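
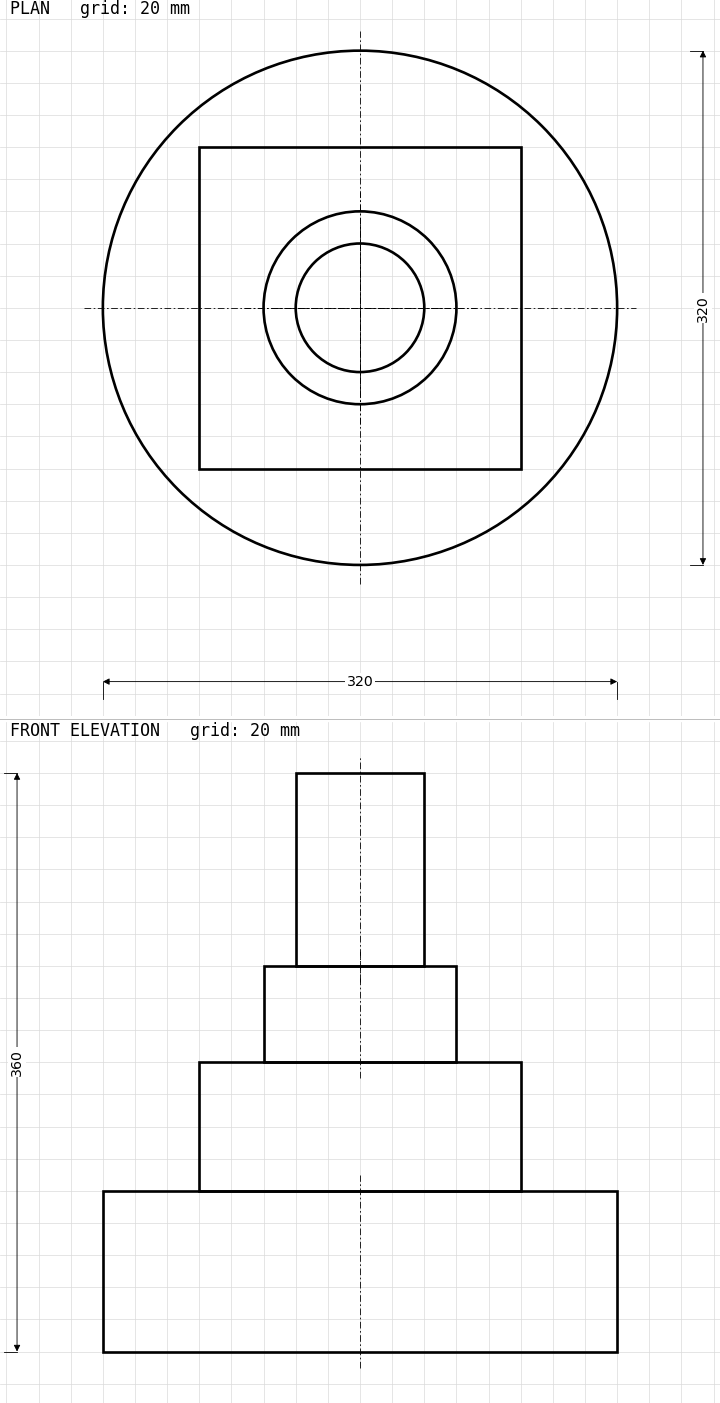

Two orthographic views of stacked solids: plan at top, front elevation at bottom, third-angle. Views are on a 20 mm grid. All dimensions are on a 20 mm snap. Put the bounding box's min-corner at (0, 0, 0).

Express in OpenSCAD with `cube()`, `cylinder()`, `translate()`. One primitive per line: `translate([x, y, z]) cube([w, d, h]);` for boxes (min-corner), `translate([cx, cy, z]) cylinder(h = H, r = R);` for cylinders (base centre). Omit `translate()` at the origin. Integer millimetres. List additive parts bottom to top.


translate([160, 160, 0]) cylinder(h = 100, r = 160);
translate([60, 60, 100]) cube([200, 200, 80]);
translate([160, 160, 180]) cylinder(h = 60, r = 60);
translate([160, 160, 240]) cylinder(h = 120, r = 40);


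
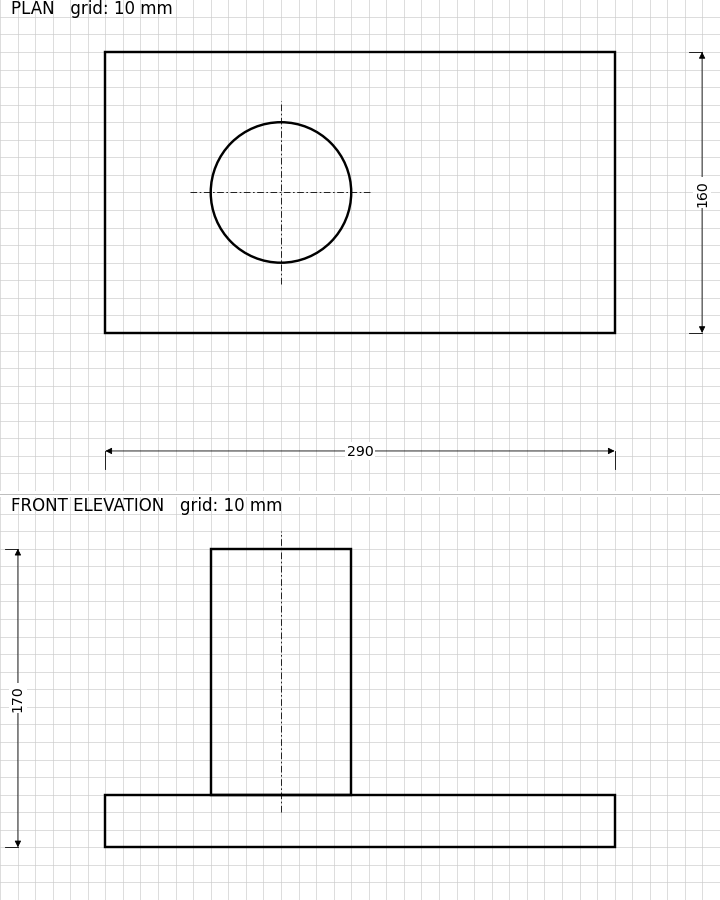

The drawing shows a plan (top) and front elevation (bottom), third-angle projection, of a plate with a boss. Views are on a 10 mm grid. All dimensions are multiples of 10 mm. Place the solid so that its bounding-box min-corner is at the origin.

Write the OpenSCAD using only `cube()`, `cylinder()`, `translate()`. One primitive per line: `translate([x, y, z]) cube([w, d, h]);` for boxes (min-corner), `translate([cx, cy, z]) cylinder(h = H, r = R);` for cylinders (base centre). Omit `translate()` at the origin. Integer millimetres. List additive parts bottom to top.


cube([290, 160, 30]);
translate([100, 80, 30]) cylinder(h = 140, r = 40);


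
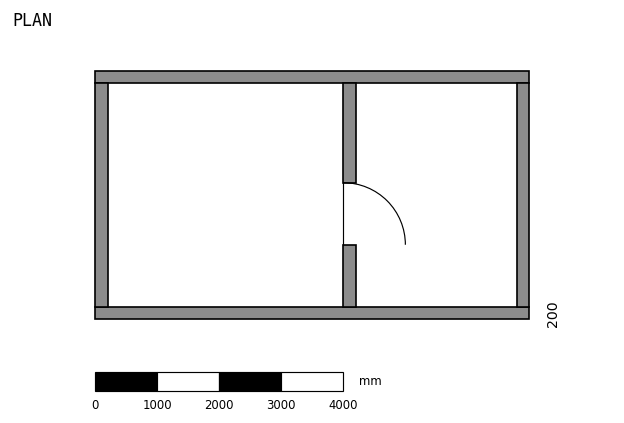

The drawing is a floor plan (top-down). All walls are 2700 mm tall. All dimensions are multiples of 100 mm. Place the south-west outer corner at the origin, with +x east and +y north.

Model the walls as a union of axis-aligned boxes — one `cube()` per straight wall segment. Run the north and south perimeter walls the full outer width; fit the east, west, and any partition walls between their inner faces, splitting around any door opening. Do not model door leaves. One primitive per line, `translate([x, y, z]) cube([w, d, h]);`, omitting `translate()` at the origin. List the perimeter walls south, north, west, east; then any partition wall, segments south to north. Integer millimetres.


cube([7000, 200, 2700]);
translate([0, 3800, 0]) cube([7000, 200, 2700]);
translate([0, 200, 0]) cube([200, 3600, 2700]);
translate([6800, 200, 0]) cube([200, 3600, 2700]);
translate([4000, 200, 0]) cube([200, 1000, 2700]);
translate([4000, 2200, 0]) cube([200, 1600, 2700]);


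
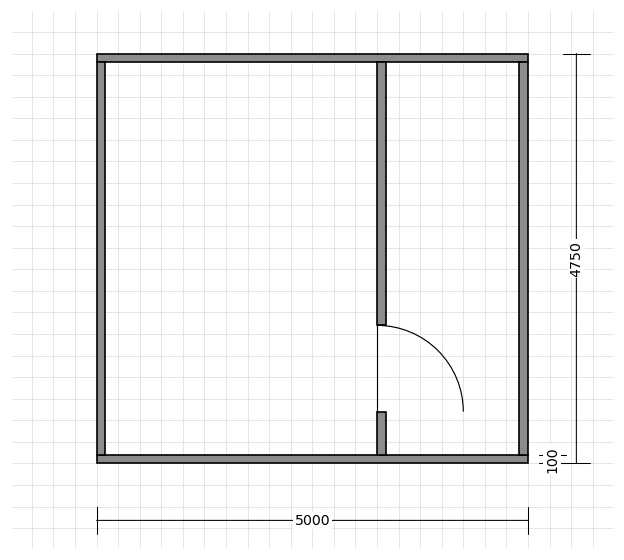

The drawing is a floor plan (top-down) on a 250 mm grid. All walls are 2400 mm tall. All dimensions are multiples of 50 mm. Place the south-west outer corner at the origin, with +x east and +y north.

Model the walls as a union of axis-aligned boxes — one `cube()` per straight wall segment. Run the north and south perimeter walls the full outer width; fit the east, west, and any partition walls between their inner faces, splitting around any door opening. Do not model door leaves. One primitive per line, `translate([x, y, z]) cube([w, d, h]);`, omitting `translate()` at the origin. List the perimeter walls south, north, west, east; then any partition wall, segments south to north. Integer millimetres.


cube([5000, 100, 2400]);
translate([0, 4650, 0]) cube([5000, 100, 2400]);
translate([0, 100, 0]) cube([100, 4550, 2400]);
translate([4900, 100, 0]) cube([100, 4550, 2400]);
translate([3250, 100, 0]) cube([100, 500, 2400]);
translate([3250, 1600, 0]) cube([100, 3050, 2400]);


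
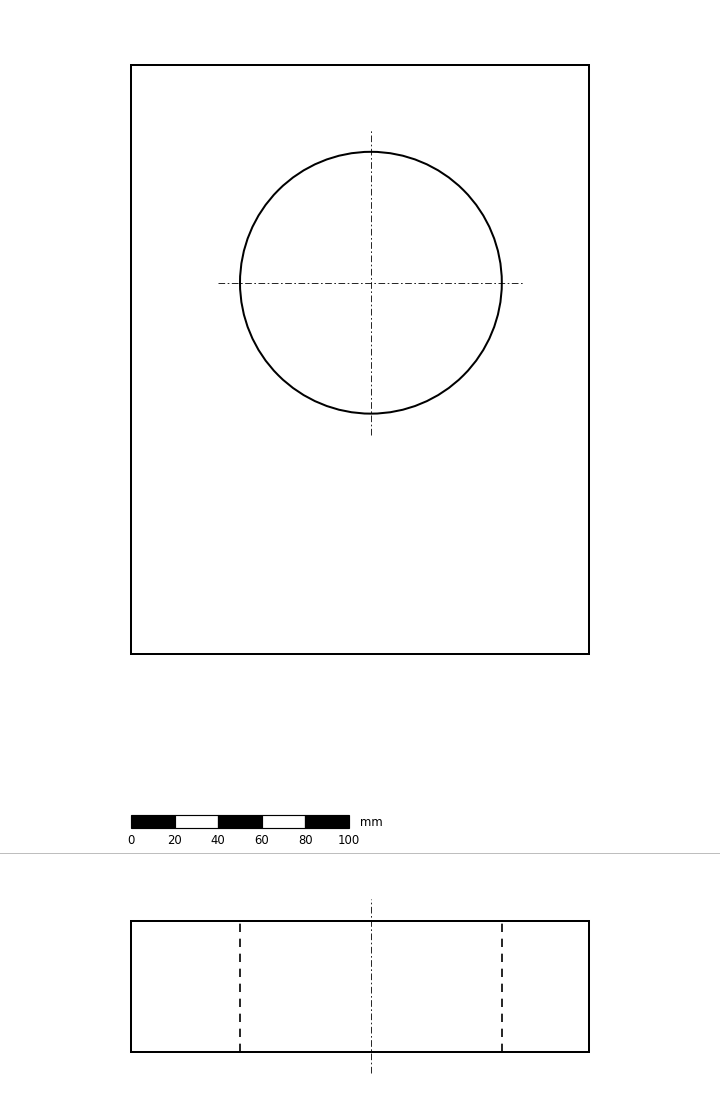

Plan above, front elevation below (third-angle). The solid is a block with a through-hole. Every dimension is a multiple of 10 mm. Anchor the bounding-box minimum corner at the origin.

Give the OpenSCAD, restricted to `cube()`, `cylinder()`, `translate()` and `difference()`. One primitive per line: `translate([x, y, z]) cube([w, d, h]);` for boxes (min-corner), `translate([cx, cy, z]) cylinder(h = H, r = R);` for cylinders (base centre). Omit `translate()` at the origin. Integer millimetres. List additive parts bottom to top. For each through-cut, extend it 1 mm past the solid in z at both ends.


difference() {
  cube([210, 270, 60]);
  translate([110, 170, -1]) cylinder(h = 62, r = 60);
}


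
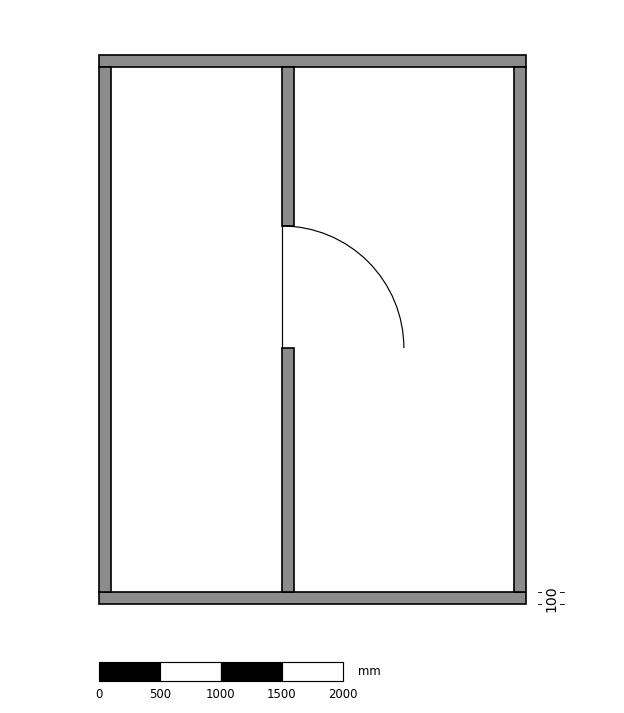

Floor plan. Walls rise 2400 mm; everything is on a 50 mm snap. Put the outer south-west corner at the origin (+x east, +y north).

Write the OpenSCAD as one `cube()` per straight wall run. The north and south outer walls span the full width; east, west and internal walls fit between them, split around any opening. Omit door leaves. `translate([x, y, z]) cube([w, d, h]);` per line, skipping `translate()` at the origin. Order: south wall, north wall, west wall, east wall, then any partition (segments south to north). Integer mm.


cube([3500, 100, 2400]);
translate([0, 4400, 0]) cube([3500, 100, 2400]);
translate([0, 100, 0]) cube([100, 4300, 2400]);
translate([3400, 100, 0]) cube([100, 4300, 2400]);
translate([1500, 100, 0]) cube([100, 2000, 2400]);
translate([1500, 3100, 0]) cube([100, 1300, 2400]);


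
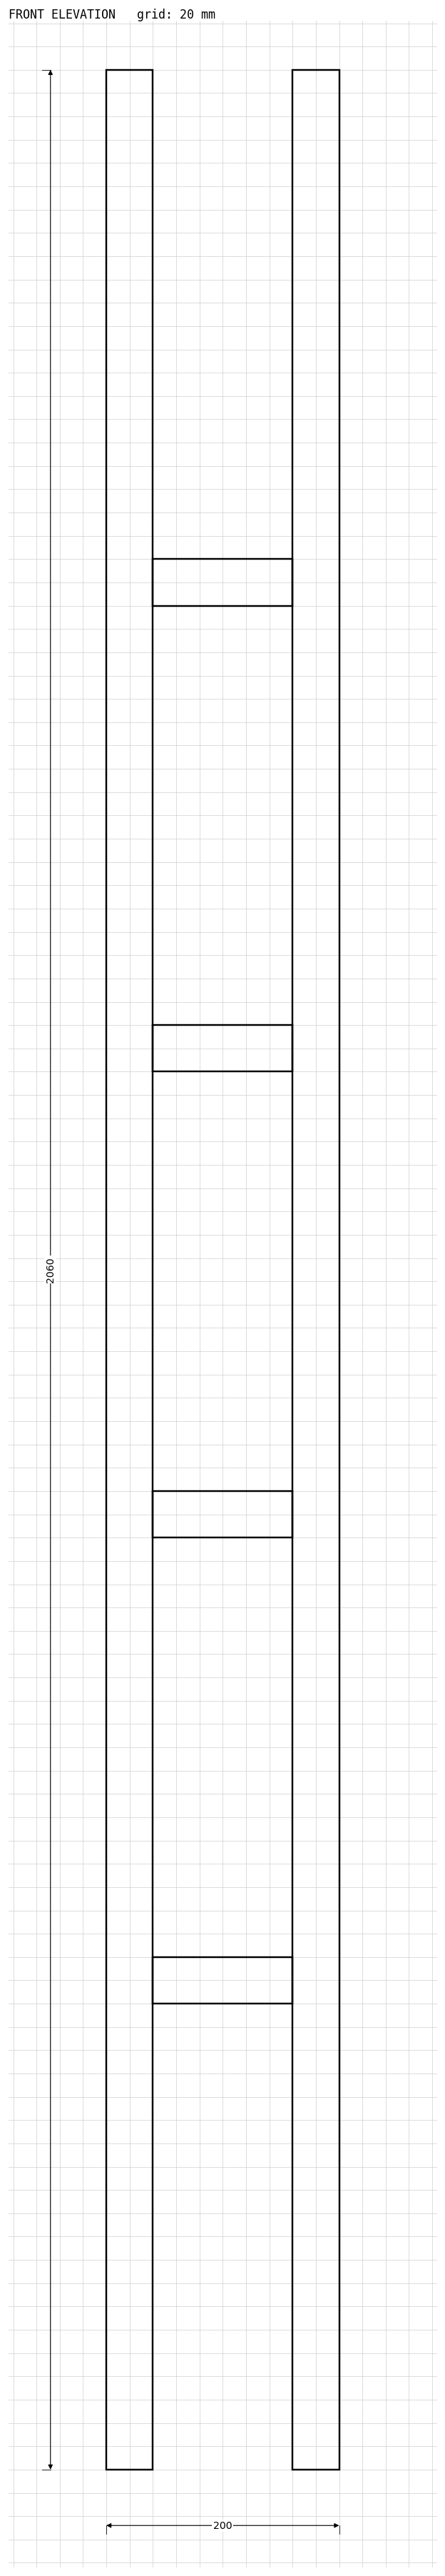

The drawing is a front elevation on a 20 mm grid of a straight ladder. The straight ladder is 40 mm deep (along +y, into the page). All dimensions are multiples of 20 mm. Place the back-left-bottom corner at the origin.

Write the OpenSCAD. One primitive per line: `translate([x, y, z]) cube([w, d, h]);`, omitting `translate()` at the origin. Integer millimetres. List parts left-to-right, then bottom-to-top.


cube([40, 40, 2060]);
translate([40, 0, 400]) cube([120, 40, 40]);
translate([40, 0, 800]) cube([120, 40, 40]);
translate([40, 0, 1200]) cube([120, 40, 40]);
translate([40, 0, 1600]) cube([120, 40, 40]);
translate([160, 0, 0]) cube([40, 40, 2060]);


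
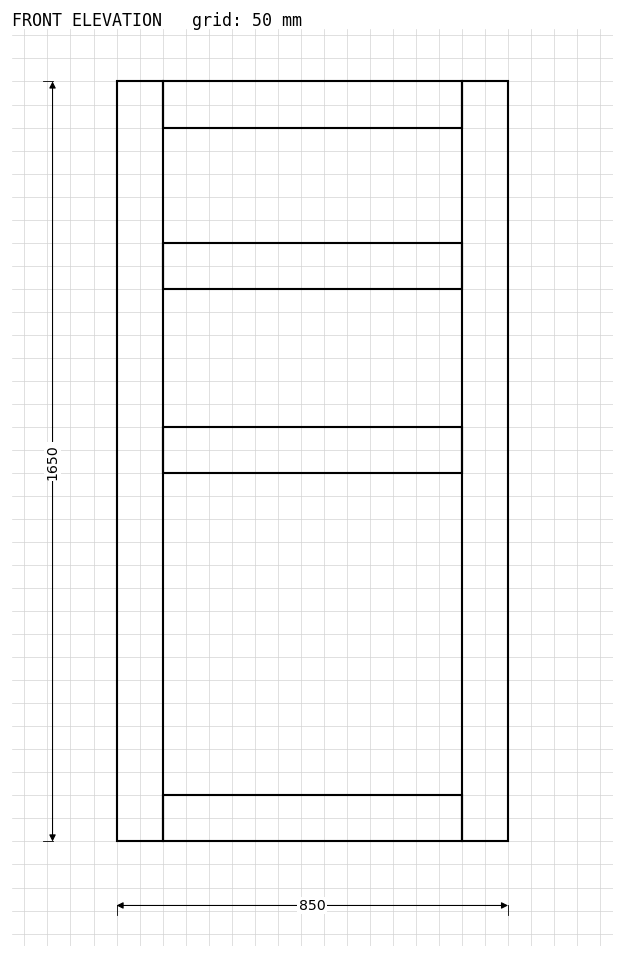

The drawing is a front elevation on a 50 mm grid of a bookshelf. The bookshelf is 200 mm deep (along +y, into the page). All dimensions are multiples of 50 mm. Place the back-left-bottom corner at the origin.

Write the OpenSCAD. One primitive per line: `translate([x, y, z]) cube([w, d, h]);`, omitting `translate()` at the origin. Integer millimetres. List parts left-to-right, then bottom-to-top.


cube([100, 200, 1650]);
translate([100, 0, 0]) cube([650, 200, 100]);
translate([100, 0, 800]) cube([650, 200, 100]);
translate([100, 0, 1200]) cube([650, 200, 100]);
translate([100, 0, 1550]) cube([650, 200, 100]);
translate([750, 0, 0]) cube([100, 200, 1650]);


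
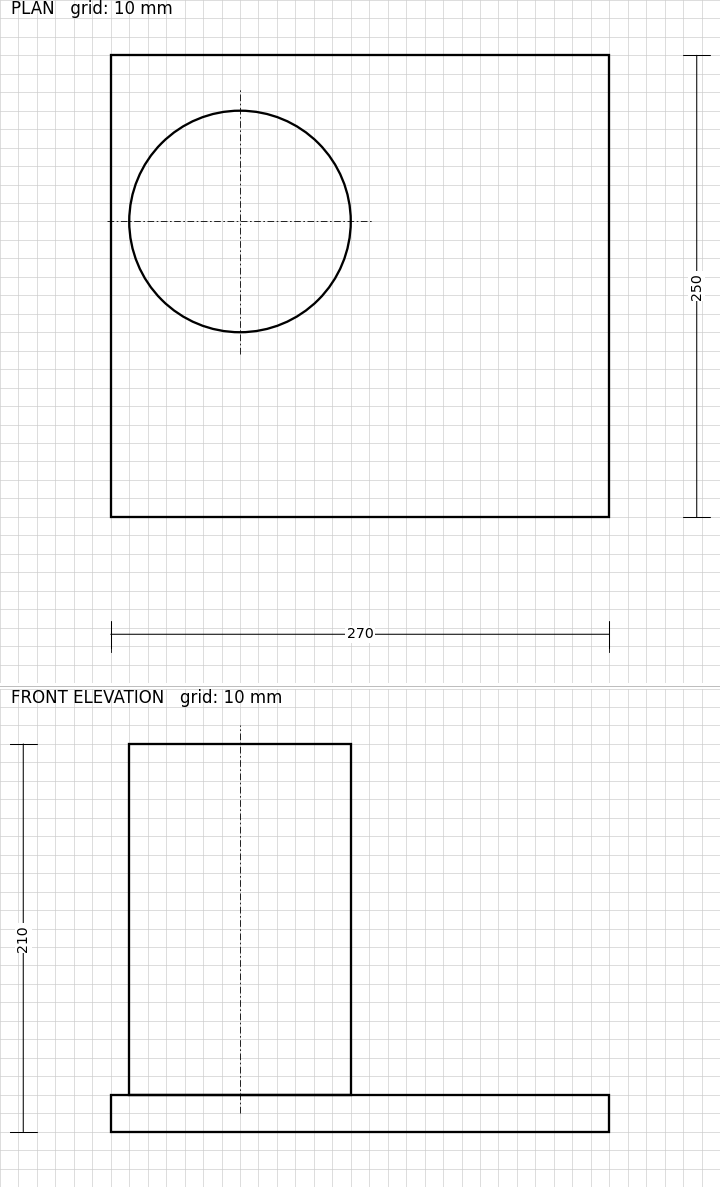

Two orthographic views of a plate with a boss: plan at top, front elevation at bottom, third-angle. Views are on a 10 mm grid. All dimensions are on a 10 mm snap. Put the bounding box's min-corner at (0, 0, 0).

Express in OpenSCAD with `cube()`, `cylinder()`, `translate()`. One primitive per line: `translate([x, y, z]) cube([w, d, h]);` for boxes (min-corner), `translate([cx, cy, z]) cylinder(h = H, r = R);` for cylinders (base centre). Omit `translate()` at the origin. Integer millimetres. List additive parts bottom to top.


cube([270, 250, 20]);
translate([70, 160, 20]) cylinder(h = 190, r = 60);


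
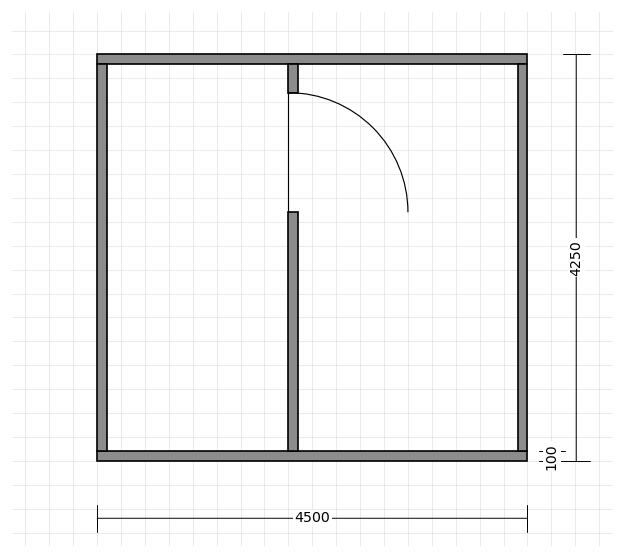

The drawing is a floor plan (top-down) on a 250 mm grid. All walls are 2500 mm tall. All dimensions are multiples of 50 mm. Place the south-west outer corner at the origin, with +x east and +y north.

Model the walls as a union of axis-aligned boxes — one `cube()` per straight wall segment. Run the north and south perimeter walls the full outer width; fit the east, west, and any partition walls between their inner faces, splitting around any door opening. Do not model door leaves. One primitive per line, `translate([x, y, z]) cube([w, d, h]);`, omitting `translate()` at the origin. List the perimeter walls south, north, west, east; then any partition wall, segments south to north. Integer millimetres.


cube([4500, 100, 2500]);
translate([0, 4150, 0]) cube([4500, 100, 2500]);
translate([0, 100, 0]) cube([100, 4050, 2500]);
translate([4400, 100, 0]) cube([100, 4050, 2500]);
translate([2000, 100, 0]) cube([100, 2500, 2500]);
translate([2000, 3850, 0]) cube([100, 300, 2500]);


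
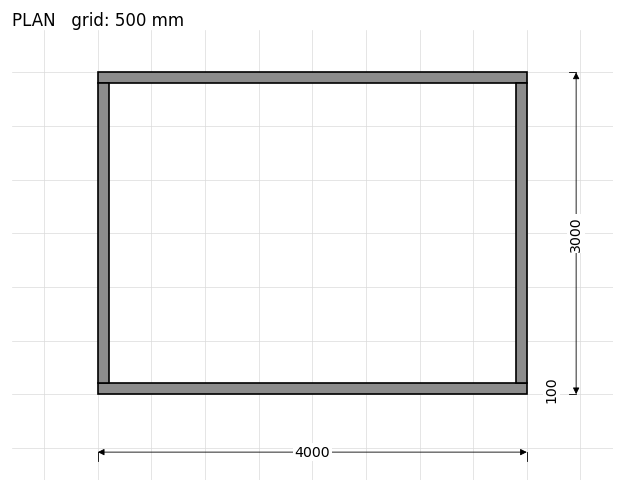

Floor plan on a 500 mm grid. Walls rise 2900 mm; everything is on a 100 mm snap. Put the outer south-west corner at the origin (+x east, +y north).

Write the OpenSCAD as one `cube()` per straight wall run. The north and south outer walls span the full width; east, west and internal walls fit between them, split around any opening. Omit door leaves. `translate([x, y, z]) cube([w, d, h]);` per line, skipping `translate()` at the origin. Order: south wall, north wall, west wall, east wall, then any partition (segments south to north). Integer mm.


cube([4000, 100, 2900]);
translate([0, 2900, 0]) cube([4000, 100, 2900]);
translate([0, 100, 0]) cube([100, 2800, 2900]);
translate([3900, 100, 0]) cube([100, 2800, 2900]);


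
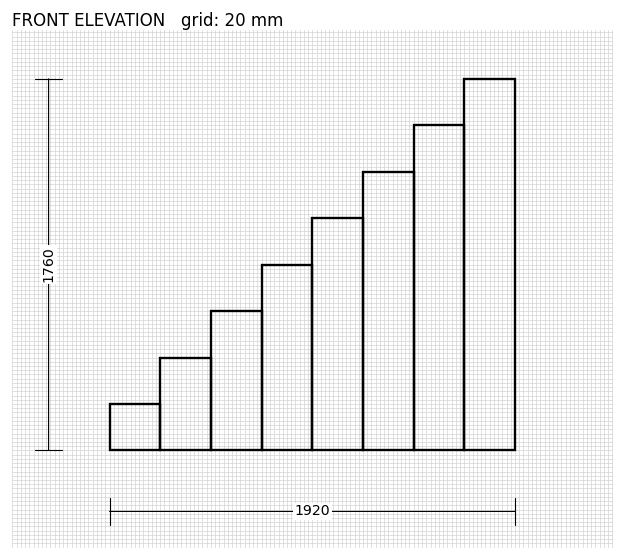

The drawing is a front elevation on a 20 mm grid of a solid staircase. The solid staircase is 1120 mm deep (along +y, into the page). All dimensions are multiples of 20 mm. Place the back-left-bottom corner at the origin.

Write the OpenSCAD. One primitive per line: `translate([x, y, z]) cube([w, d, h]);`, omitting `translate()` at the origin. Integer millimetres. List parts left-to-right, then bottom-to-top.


cube([240, 1120, 220]);
translate([240, 0, 0]) cube([240, 1120, 440]);
translate([480, 0, 0]) cube([240, 1120, 660]);
translate([720, 0, 0]) cube([240, 1120, 880]);
translate([960, 0, 0]) cube([240, 1120, 1100]);
translate([1200, 0, 0]) cube([240, 1120, 1320]);
translate([1440, 0, 0]) cube([240, 1120, 1540]);
translate([1680, 0, 0]) cube([240, 1120, 1760]);


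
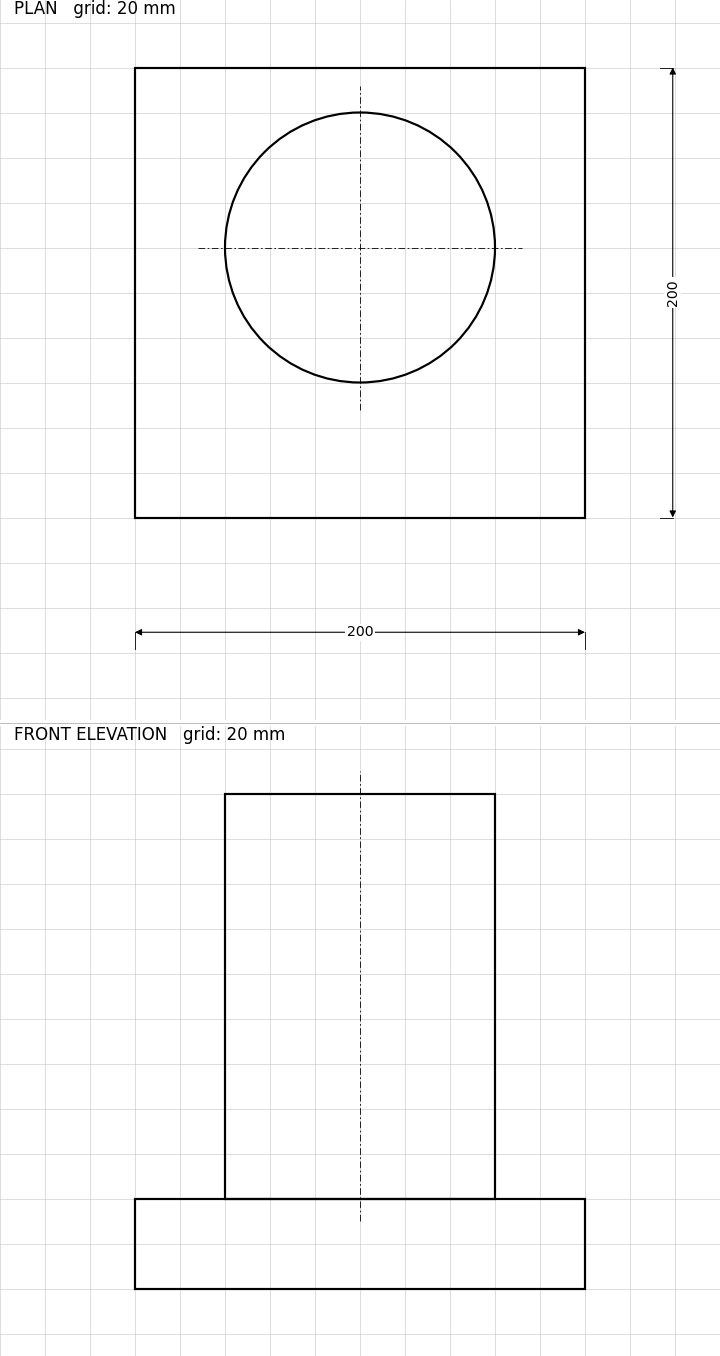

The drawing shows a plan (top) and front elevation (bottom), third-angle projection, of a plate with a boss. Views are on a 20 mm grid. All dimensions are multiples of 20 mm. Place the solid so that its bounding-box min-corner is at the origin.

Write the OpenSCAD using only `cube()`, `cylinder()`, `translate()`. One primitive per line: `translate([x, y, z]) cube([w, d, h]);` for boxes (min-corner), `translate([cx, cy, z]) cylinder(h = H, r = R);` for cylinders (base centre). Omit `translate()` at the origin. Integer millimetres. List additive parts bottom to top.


cube([200, 200, 40]);
translate([100, 120, 40]) cylinder(h = 180, r = 60);


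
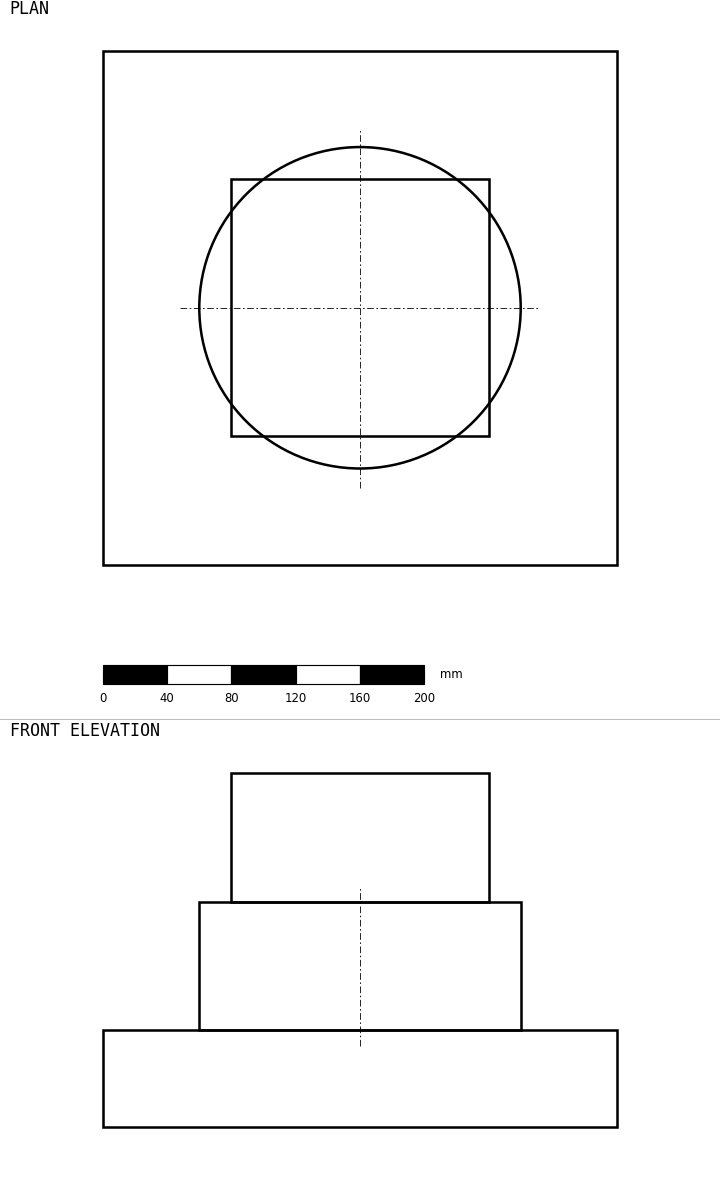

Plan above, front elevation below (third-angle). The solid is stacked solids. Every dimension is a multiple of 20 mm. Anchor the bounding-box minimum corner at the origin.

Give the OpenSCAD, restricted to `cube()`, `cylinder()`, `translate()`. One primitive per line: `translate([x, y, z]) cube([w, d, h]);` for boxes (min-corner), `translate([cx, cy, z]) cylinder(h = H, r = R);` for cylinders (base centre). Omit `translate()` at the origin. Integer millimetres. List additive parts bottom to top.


cube([320, 320, 60]);
translate([160, 160, 60]) cylinder(h = 80, r = 100);
translate([80, 80, 140]) cube([160, 160, 80]);


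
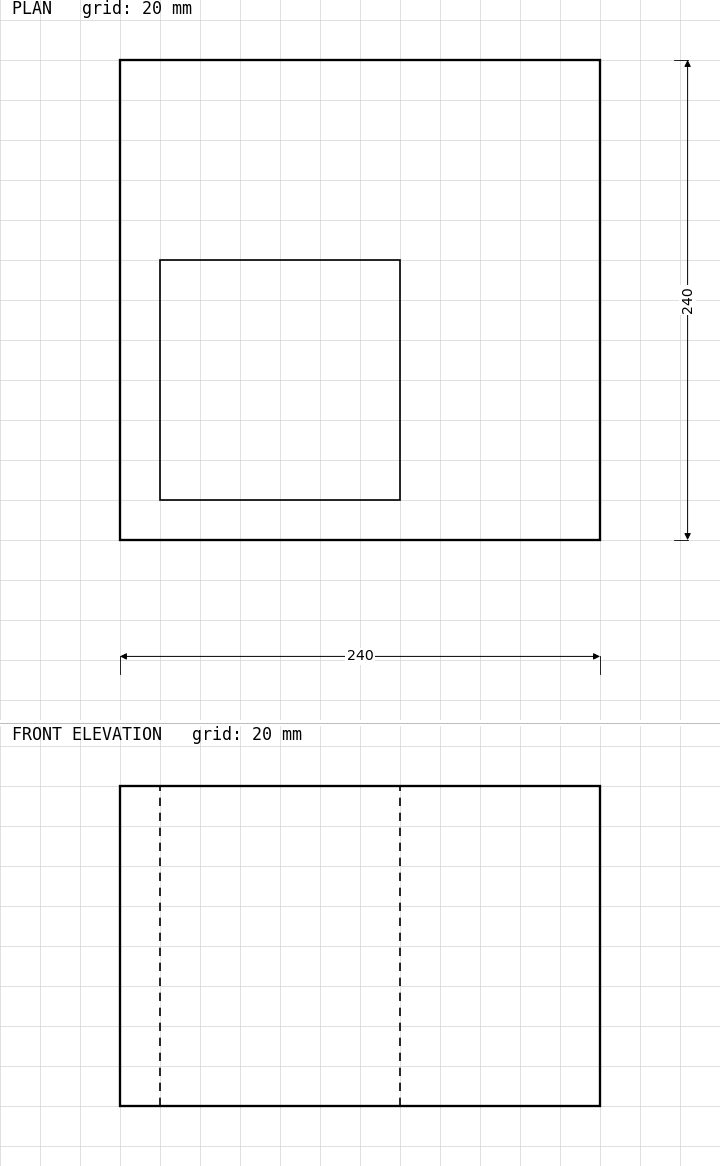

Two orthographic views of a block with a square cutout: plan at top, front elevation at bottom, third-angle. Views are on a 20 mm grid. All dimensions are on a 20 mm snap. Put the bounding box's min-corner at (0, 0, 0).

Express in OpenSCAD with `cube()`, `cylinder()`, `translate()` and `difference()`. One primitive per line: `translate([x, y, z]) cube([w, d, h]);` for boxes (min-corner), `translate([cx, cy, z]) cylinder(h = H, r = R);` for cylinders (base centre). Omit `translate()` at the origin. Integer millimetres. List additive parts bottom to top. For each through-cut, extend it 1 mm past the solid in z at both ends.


difference() {
  cube([240, 240, 160]);
  translate([20, 20, -1]) cube([120, 120, 162]);
}


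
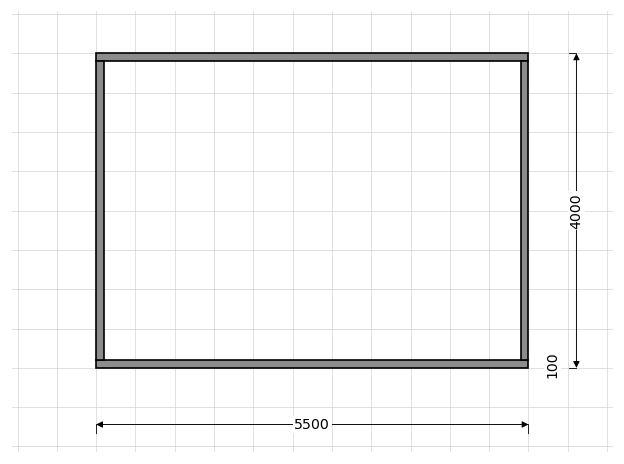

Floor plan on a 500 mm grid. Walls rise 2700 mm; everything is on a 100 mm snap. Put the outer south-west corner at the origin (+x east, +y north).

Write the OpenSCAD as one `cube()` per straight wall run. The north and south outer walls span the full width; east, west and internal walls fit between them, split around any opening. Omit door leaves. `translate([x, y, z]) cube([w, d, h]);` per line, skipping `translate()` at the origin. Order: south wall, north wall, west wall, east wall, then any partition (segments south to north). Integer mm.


cube([5500, 100, 2700]);
translate([0, 3900, 0]) cube([5500, 100, 2700]);
translate([0, 100, 0]) cube([100, 3800, 2700]);
translate([5400, 100, 0]) cube([100, 3800, 2700]);


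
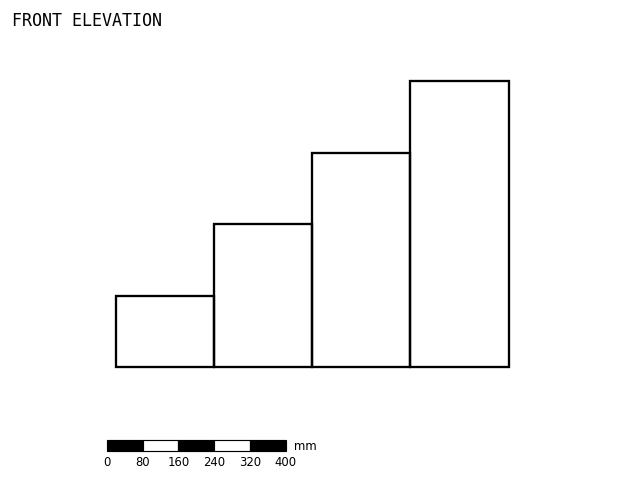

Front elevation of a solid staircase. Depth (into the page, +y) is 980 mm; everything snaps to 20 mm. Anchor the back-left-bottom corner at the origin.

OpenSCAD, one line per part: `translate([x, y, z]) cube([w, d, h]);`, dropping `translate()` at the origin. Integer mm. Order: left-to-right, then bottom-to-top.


cube([220, 980, 160]);
translate([220, 0, 0]) cube([220, 980, 320]);
translate([440, 0, 0]) cube([220, 980, 480]);
translate([660, 0, 0]) cube([220, 980, 640]);


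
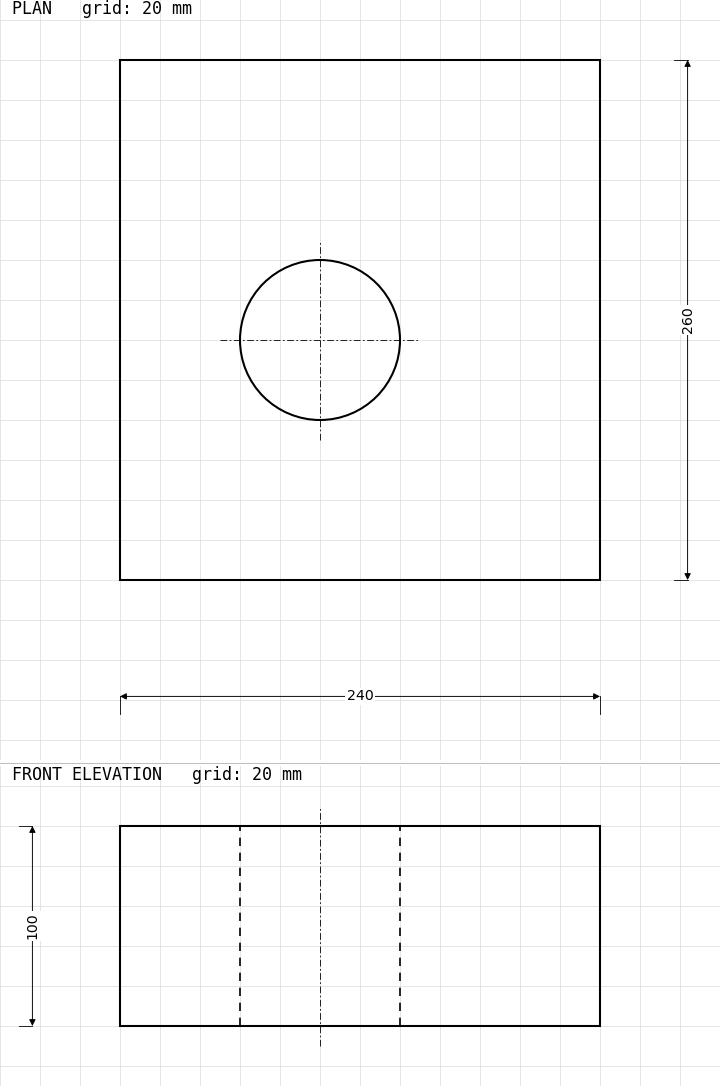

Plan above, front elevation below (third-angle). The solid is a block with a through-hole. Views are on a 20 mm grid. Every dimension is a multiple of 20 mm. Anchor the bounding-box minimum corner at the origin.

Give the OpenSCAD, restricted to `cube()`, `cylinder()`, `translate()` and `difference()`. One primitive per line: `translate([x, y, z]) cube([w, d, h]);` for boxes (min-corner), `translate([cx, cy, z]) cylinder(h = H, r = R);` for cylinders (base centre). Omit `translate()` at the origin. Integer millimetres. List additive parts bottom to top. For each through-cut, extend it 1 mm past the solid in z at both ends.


difference() {
  cube([240, 260, 100]);
  translate([100, 120, -1]) cylinder(h = 102, r = 40);
}


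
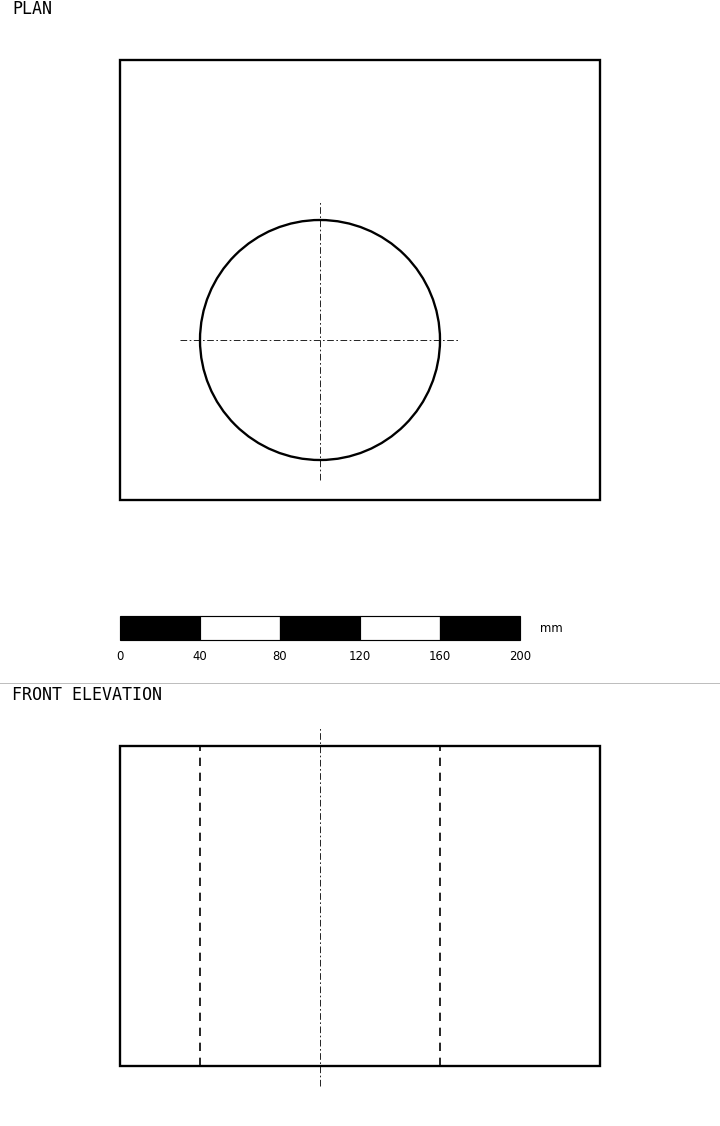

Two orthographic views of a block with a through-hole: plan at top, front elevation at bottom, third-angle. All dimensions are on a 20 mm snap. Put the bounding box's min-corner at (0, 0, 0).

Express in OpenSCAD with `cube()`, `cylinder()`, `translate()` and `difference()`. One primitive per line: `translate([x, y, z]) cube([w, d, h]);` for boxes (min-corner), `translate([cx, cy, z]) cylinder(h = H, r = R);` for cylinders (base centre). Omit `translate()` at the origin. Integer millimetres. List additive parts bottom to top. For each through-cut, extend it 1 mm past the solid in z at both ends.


difference() {
  cube([240, 220, 160]);
  translate([100, 80, -1]) cylinder(h = 162, r = 60);
}


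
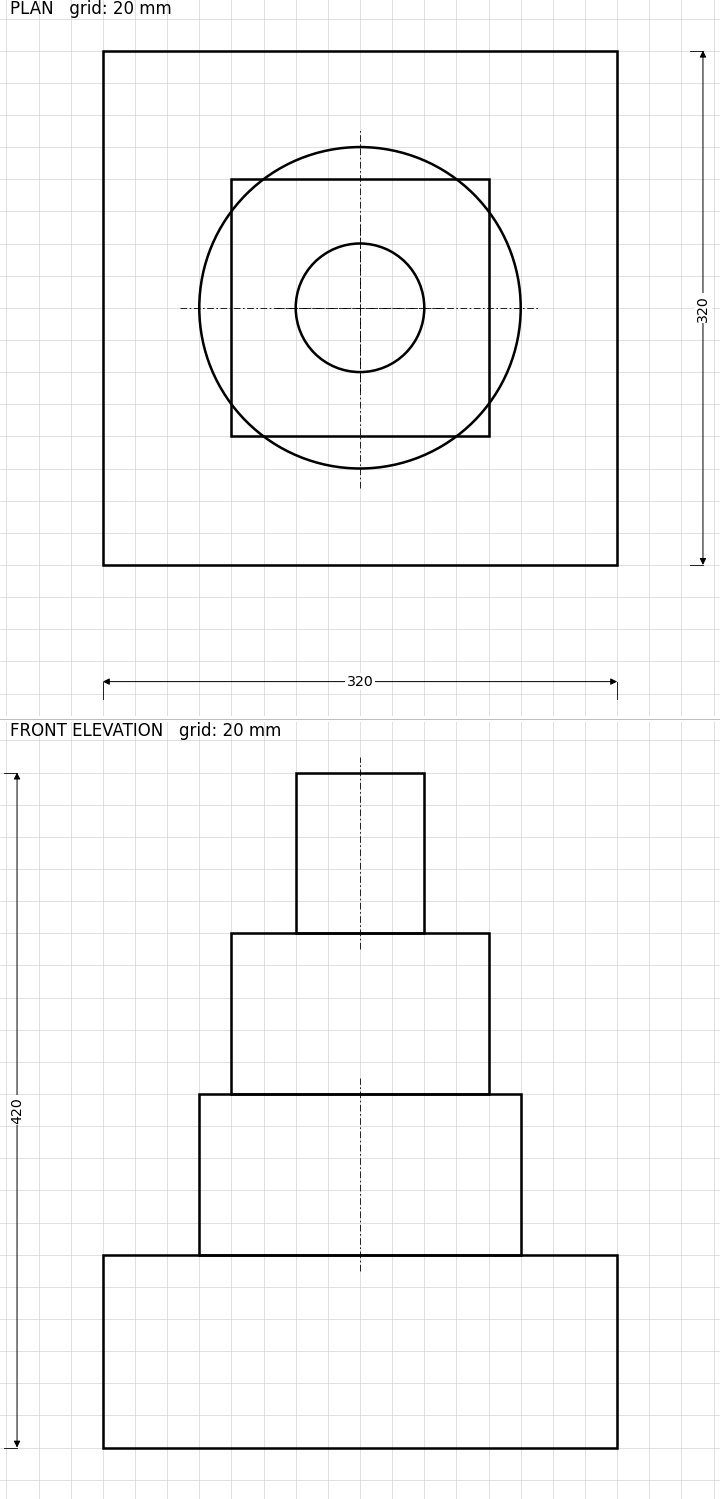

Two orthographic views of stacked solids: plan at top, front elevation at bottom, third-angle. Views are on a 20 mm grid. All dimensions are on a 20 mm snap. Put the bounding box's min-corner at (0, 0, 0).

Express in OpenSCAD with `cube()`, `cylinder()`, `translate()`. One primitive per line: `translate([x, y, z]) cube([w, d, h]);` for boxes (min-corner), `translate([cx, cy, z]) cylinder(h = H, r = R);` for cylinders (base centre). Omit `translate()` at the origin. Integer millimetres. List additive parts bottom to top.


cube([320, 320, 120]);
translate([160, 160, 120]) cylinder(h = 100, r = 100);
translate([80, 80, 220]) cube([160, 160, 100]);
translate([160, 160, 320]) cylinder(h = 100, r = 40);


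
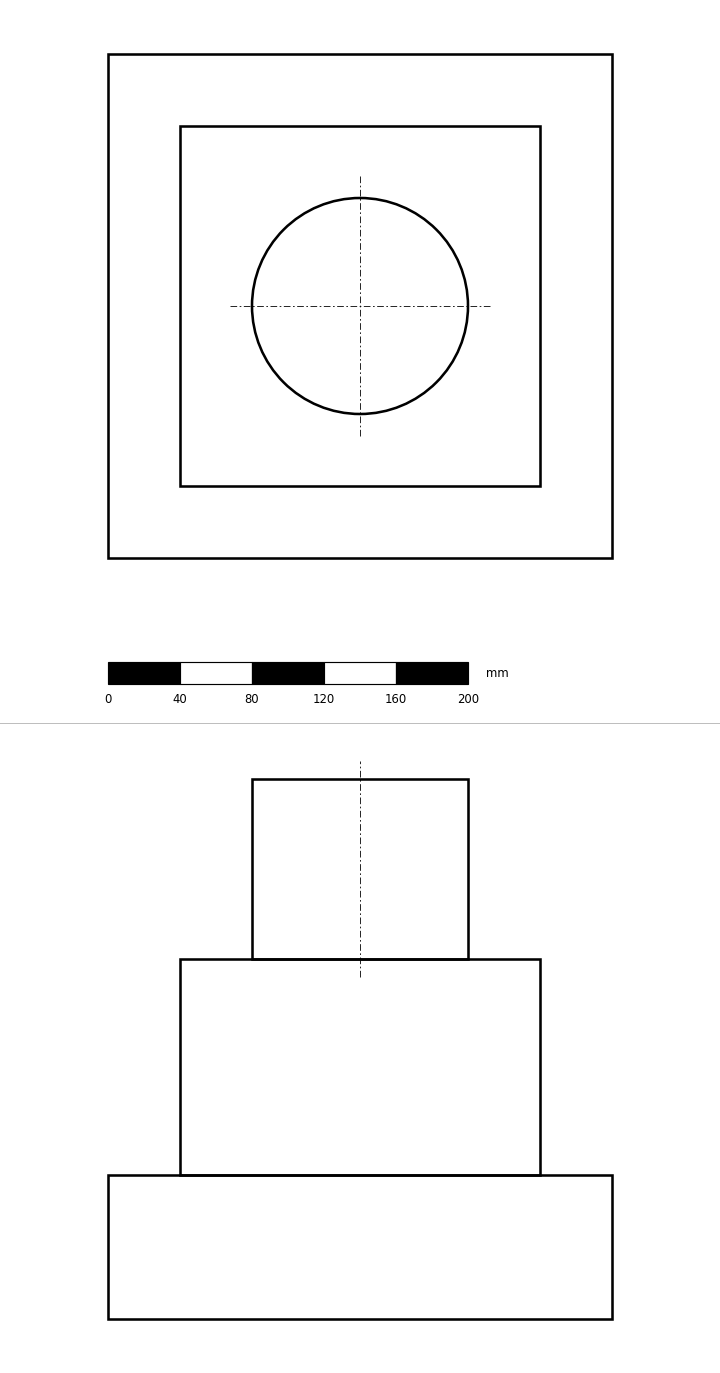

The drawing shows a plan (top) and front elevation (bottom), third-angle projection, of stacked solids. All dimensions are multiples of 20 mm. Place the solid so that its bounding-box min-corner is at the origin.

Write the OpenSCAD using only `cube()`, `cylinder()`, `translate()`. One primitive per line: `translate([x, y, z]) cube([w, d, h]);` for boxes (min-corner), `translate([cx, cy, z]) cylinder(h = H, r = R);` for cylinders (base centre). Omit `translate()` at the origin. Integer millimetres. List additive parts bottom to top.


cube([280, 280, 80]);
translate([40, 40, 80]) cube([200, 200, 120]);
translate([140, 140, 200]) cylinder(h = 100, r = 60);


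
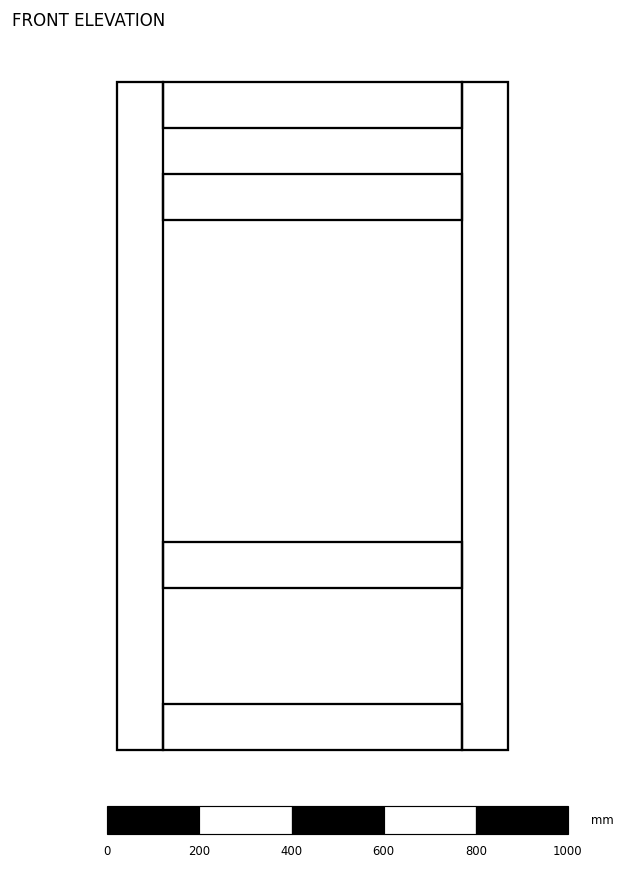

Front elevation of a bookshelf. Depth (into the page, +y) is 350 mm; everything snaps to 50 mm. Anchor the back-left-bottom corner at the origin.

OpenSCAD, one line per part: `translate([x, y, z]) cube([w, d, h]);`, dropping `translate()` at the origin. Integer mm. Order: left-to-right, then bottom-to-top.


cube([100, 350, 1450]);
translate([100, 0, 0]) cube([650, 350, 100]);
translate([100, 0, 350]) cube([650, 350, 100]);
translate([100, 0, 1150]) cube([650, 350, 100]);
translate([100, 0, 1350]) cube([650, 350, 100]);
translate([750, 0, 0]) cube([100, 350, 1450]);


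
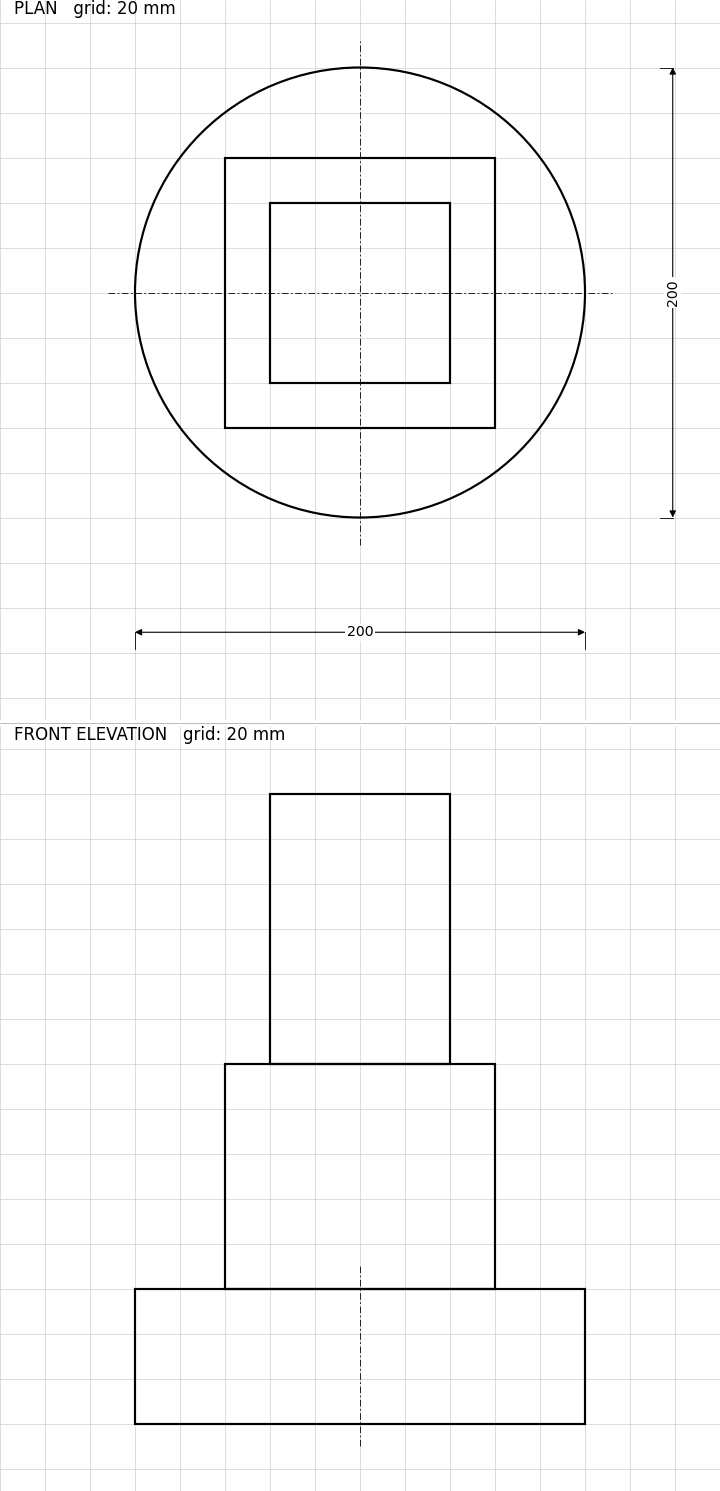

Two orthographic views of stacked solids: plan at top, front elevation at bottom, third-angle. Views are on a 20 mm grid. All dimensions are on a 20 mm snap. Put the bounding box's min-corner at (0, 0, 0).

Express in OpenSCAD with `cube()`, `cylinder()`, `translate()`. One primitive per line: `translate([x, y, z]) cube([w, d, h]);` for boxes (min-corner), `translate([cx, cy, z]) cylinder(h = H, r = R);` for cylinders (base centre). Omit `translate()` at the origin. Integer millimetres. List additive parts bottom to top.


translate([100, 100, 0]) cylinder(h = 60, r = 100);
translate([40, 40, 60]) cube([120, 120, 100]);
translate([60, 60, 160]) cube([80, 80, 120]);


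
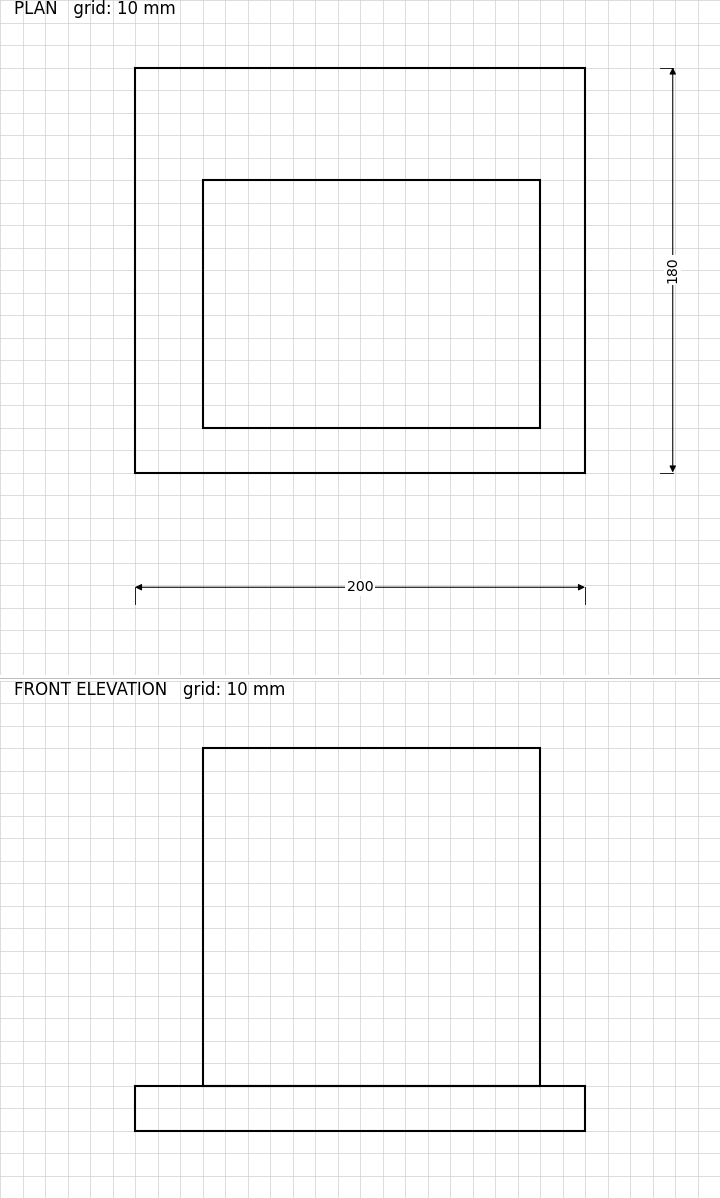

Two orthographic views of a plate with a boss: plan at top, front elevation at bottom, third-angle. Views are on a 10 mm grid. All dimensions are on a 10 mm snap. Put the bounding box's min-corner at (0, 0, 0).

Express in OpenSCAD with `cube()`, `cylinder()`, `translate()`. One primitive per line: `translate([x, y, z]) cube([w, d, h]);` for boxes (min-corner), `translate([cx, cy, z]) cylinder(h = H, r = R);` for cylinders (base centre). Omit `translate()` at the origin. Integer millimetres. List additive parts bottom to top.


cube([200, 180, 20]);
translate([30, 20, 20]) cube([150, 110, 150]);


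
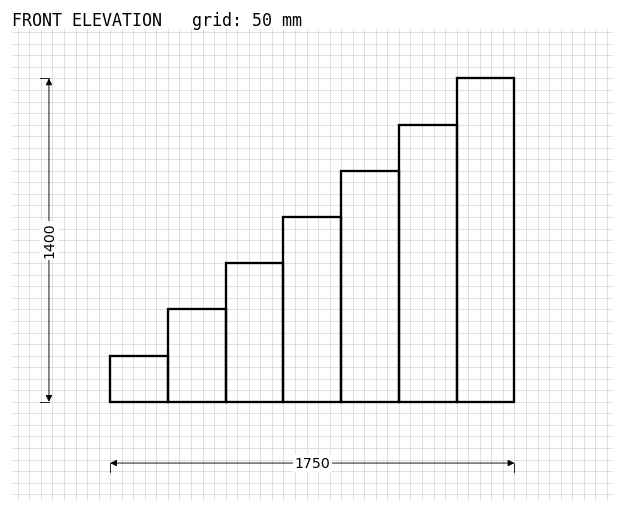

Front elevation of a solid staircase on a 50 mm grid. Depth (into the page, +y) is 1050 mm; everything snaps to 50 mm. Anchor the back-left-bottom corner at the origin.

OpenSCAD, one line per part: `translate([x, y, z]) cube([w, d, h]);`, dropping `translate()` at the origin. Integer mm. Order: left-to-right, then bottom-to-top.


cube([250, 1050, 200]);
translate([250, 0, 0]) cube([250, 1050, 400]);
translate([500, 0, 0]) cube([250, 1050, 600]);
translate([750, 0, 0]) cube([250, 1050, 800]);
translate([1000, 0, 0]) cube([250, 1050, 1000]);
translate([1250, 0, 0]) cube([250, 1050, 1200]);
translate([1500, 0, 0]) cube([250, 1050, 1400]);


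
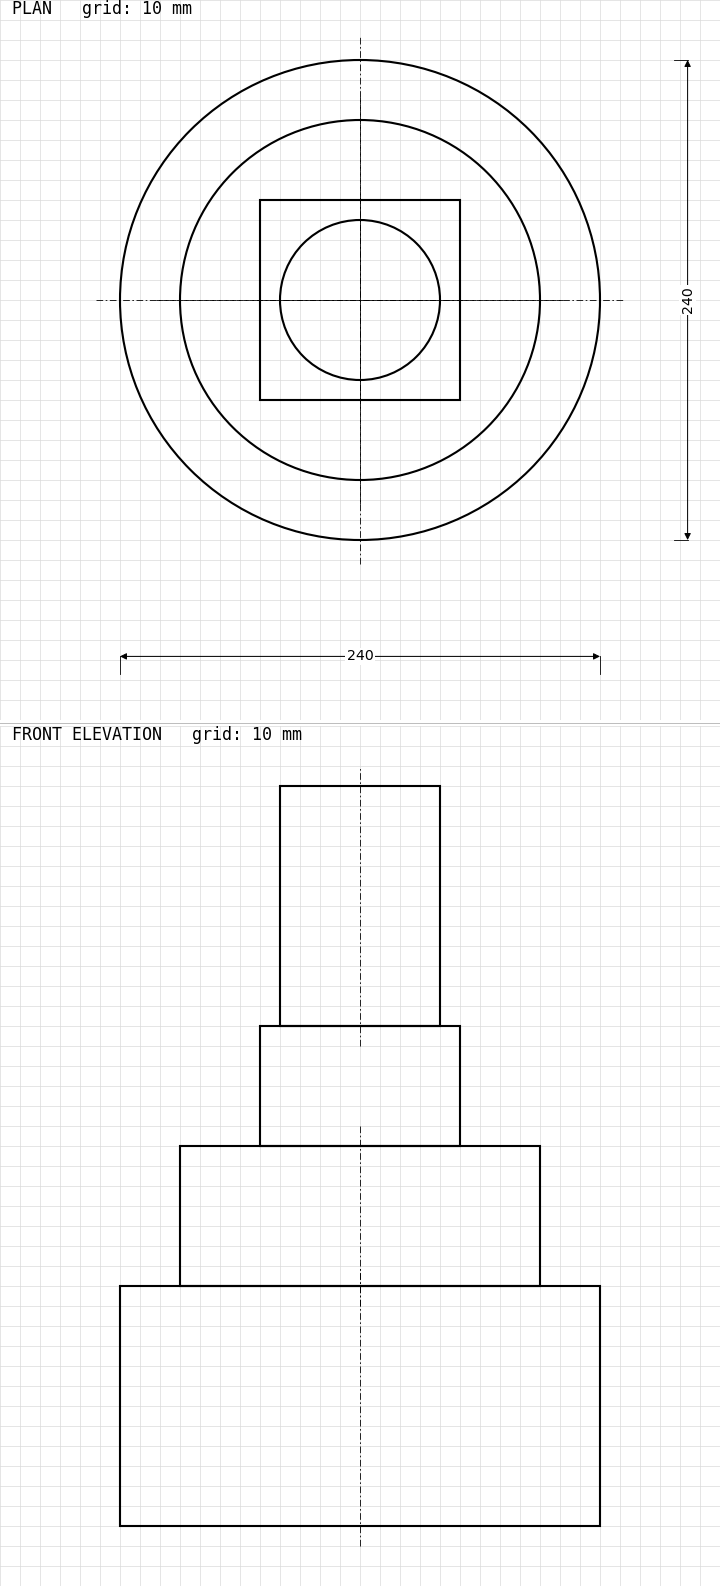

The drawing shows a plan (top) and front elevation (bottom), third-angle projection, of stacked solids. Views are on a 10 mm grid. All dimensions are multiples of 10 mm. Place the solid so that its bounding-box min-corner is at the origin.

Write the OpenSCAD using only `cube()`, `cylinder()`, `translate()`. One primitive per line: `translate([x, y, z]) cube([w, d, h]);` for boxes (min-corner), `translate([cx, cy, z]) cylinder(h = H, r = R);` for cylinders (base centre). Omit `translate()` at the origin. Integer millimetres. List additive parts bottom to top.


translate([120, 120, 0]) cylinder(h = 120, r = 120);
translate([120, 120, 120]) cylinder(h = 70, r = 90);
translate([70, 70, 190]) cube([100, 100, 60]);
translate([120, 120, 250]) cylinder(h = 120, r = 40);


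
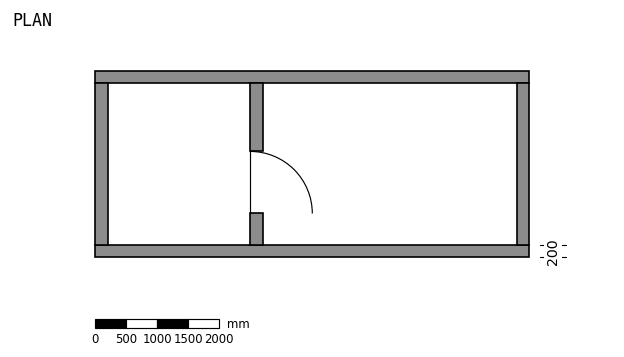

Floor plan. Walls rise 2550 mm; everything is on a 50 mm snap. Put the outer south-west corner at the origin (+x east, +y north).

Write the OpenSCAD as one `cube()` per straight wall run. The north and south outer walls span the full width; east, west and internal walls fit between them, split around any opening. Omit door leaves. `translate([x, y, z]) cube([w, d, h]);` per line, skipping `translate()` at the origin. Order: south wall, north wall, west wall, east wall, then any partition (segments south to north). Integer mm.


cube([7000, 200, 2550]);
translate([0, 2800, 0]) cube([7000, 200, 2550]);
translate([0, 200, 0]) cube([200, 2600, 2550]);
translate([6800, 200, 0]) cube([200, 2600, 2550]);
translate([2500, 200, 0]) cube([200, 500, 2550]);
translate([2500, 1700, 0]) cube([200, 1100, 2550]);


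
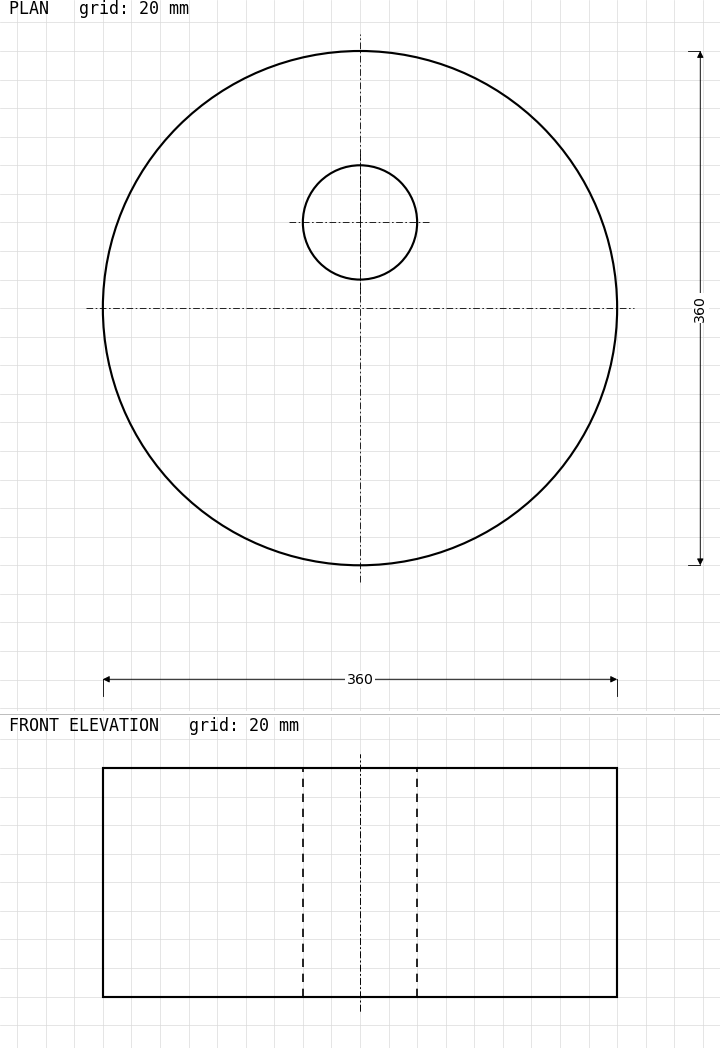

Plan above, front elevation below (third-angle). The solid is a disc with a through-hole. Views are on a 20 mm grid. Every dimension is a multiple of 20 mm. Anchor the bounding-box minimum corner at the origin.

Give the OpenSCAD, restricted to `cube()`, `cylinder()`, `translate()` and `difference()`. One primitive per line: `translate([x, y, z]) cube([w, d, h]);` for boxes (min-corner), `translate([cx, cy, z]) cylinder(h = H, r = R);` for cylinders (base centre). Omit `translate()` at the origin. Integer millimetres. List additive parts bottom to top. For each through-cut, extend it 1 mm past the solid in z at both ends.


difference() {
  translate([180, 180, 0]) cylinder(h = 160, r = 180);
  translate([180, 240, -1]) cylinder(h = 162, r = 40);
}


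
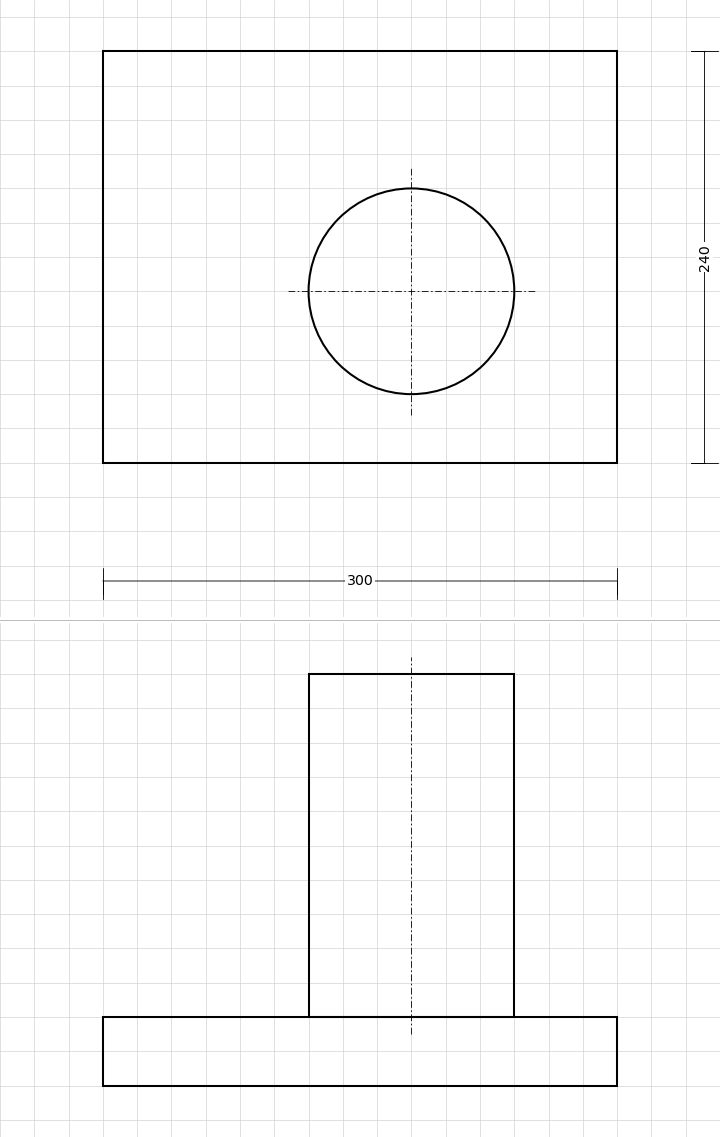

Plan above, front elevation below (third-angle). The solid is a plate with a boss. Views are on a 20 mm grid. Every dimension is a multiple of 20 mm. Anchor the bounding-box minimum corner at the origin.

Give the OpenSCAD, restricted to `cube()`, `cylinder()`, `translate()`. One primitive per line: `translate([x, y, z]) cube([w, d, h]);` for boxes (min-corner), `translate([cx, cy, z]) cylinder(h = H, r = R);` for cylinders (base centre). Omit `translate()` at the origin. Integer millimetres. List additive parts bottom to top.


cube([300, 240, 40]);
translate([180, 100, 40]) cylinder(h = 200, r = 60);


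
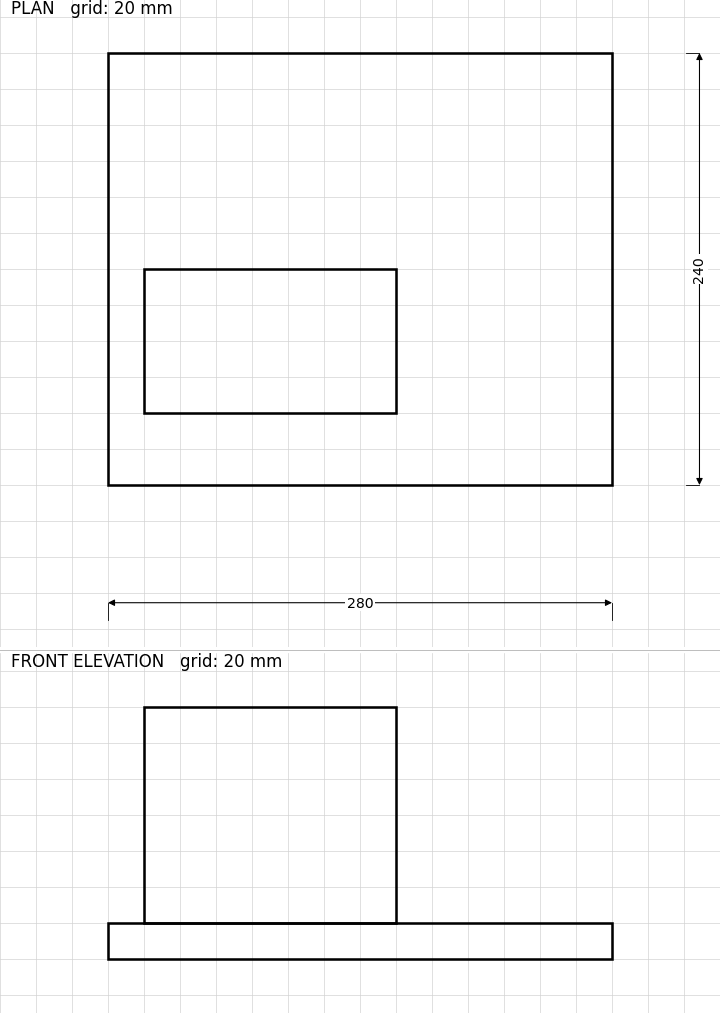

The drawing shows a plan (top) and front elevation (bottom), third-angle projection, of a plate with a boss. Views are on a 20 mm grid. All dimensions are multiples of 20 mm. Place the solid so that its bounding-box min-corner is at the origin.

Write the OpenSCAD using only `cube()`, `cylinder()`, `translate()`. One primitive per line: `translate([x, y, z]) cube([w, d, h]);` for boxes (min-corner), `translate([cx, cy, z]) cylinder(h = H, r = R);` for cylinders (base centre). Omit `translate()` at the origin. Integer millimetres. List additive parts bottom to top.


cube([280, 240, 20]);
translate([20, 40, 20]) cube([140, 80, 120]);


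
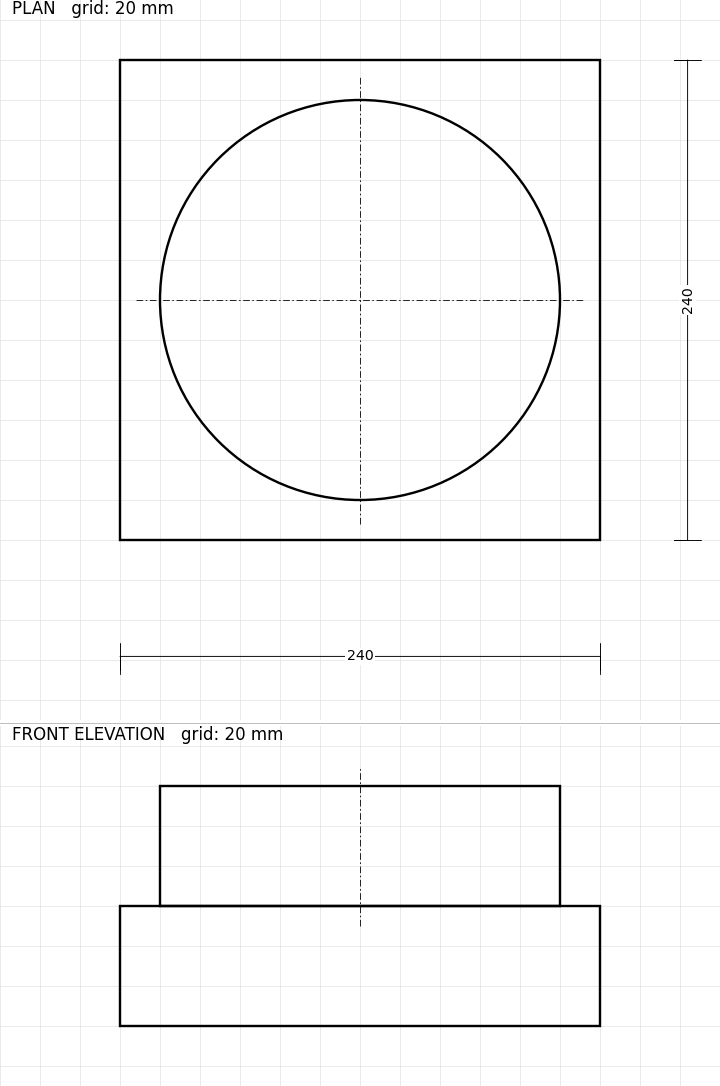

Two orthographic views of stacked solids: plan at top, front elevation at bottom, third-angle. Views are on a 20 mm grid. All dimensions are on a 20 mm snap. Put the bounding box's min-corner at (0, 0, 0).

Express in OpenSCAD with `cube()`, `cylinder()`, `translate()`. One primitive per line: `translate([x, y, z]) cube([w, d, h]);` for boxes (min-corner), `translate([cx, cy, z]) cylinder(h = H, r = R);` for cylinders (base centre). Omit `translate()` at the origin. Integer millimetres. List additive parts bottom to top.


cube([240, 240, 60]);
translate([120, 120, 60]) cylinder(h = 60, r = 100);


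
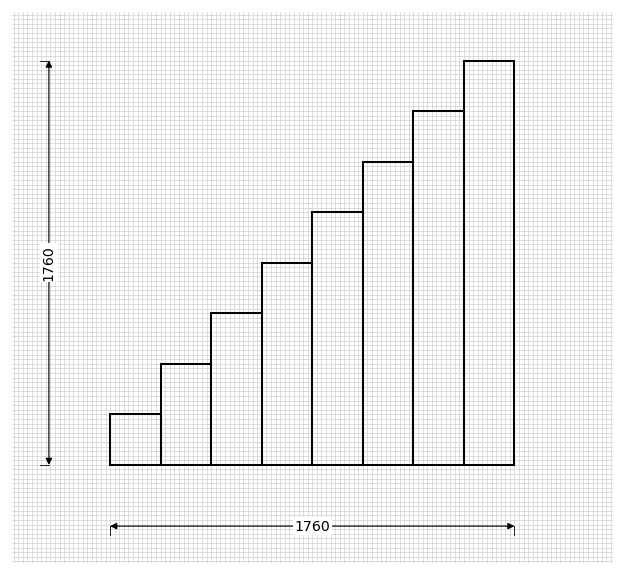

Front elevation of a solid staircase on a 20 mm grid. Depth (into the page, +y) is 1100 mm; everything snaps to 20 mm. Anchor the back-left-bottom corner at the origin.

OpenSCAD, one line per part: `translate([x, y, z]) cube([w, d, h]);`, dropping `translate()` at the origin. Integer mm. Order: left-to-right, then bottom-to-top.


cube([220, 1100, 220]);
translate([220, 0, 0]) cube([220, 1100, 440]);
translate([440, 0, 0]) cube([220, 1100, 660]);
translate([660, 0, 0]) cube([220, 1100, 880]);
translate([880, 0, 0]) cube([220, 1100, 1100]);
translate([1100, 0, 0]) cube([220, 1100, 1320]);
translate([1320, 0, 0]) cube([220, 1100, 1540]);
translate([1540, 0, 0]) cube([220, 1100, 1760]);


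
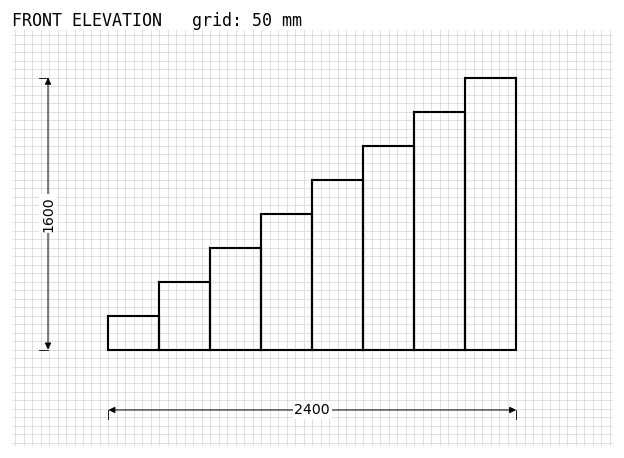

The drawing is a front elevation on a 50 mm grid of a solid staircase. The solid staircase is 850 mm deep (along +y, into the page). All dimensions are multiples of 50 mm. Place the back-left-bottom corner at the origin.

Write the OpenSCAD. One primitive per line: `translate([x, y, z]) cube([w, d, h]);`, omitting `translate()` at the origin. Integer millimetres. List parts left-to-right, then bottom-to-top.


cube([300, 850, 200]);
translate([300, 0, 0]) cube([300, 850, 400]);
translate([600, 0, 0]) cube([300, 850, 600]);
translate([900, 0, 0]) cube([300, 850, 800]);
translate([1200, 0, 0]) cube([300, 850, 1000]);
translate([1500, 0, 0]) cube([300, 850, 1200]);
translate([1800, 0, 0]) cube([300, 850, 1400]);
translate([2100, 0, 0]) cube([300, 850, 1600]);


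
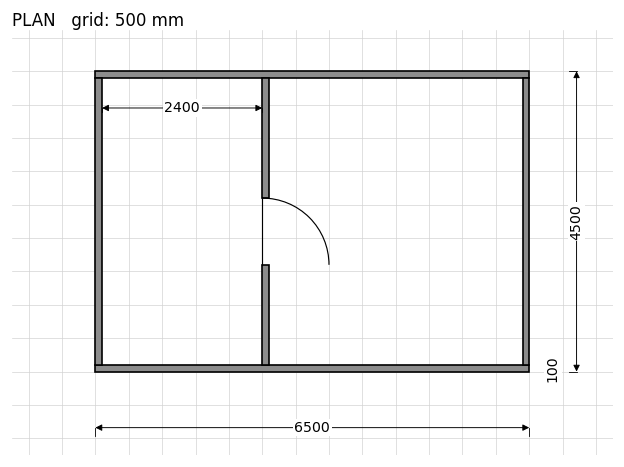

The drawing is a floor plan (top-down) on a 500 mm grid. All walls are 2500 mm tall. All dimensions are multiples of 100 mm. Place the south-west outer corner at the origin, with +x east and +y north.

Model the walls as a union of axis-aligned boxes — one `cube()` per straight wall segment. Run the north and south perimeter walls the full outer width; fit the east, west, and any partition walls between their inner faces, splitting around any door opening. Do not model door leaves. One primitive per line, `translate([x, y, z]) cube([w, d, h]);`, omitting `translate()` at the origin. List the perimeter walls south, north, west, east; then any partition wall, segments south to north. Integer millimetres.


cube([6500, 100, 2500]);
translate([0, 4400, 0]) cube([6500, 100, 2500]);
translate([0, 100, 0]) cube([100, 4300, 2500]);
translate([6400, 100, 0]) cube([100, 4300, 2500]);
translate([2500, 100, 0]) cube([100, 1500, 2500]);
translate([2500, 2600, 0]) cube([100, 1800, 2500]);
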